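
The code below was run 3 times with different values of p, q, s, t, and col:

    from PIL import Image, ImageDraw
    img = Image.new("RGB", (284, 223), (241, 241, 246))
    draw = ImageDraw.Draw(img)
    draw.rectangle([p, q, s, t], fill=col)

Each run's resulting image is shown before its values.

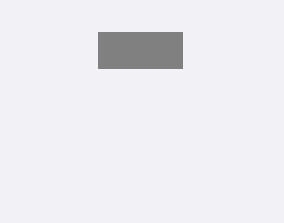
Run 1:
p = 98
q = 32
s = 182
t = 68
col = 'gray'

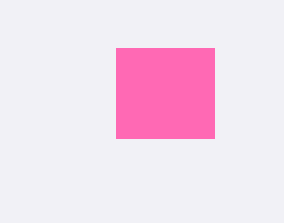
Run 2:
p = 116; q = 48; s = 214; t = 138; col = 'hotpink'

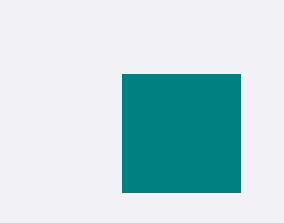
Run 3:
p = 122; q = 74; s = 240; t = 192; col = 'teal'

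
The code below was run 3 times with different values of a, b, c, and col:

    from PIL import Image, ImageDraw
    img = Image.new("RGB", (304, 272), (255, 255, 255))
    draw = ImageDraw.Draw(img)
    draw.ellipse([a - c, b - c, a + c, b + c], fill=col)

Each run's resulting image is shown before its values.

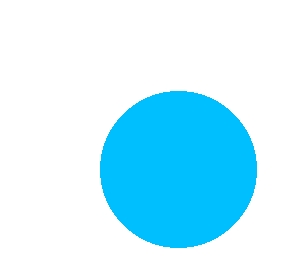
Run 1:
a = 178, b = 169, c = 78, col = 'deepskyblue'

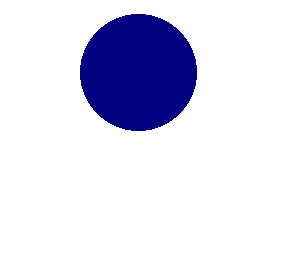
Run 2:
a = 138, b = 72, c = 58, col = 'navy'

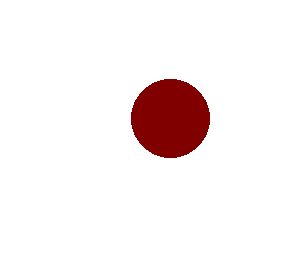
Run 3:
a = 170, b = 118, c = 39, col = 'maroon'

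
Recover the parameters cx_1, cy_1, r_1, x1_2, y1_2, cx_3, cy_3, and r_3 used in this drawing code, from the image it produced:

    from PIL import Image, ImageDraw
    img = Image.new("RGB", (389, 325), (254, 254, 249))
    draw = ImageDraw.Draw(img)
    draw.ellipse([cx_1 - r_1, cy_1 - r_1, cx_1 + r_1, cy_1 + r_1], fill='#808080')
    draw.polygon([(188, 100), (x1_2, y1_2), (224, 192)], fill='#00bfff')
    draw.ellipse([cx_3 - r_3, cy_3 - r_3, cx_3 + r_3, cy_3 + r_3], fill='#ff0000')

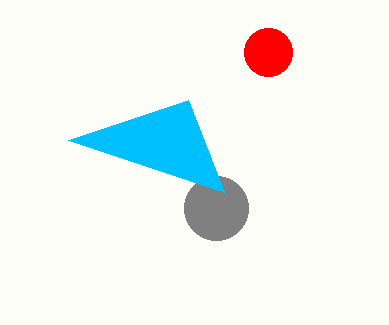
cx_1 = 216; cy_1 = 208; r_1 = 32; x1_2 = 68; y1_2 = 140; cx_3 = 268; cy_3 = 52; r_3 = 24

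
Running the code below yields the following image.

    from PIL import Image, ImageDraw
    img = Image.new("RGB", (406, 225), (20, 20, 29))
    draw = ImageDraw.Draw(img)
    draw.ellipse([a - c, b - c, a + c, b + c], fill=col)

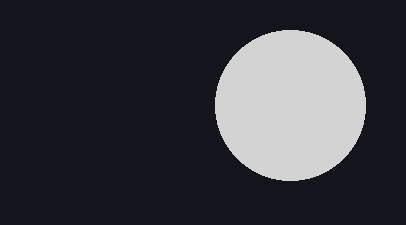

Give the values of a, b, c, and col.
a = 290
b = 105
c = 75
col = 'lightgray'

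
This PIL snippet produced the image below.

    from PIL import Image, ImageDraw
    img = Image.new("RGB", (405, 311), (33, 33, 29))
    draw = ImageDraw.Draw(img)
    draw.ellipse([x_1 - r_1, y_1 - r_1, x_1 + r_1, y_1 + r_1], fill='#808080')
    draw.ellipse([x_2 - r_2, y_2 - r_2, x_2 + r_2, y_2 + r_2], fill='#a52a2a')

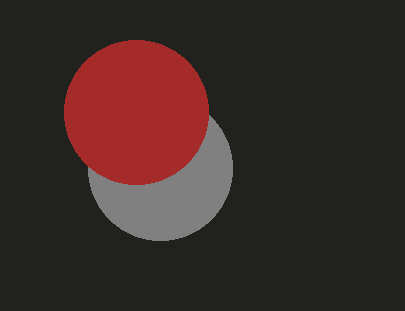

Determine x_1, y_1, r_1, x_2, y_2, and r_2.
x_1 = 160
y_1 = 168
r_1 = 72
x_2 = 136
y_2 = 112
r_2 = 72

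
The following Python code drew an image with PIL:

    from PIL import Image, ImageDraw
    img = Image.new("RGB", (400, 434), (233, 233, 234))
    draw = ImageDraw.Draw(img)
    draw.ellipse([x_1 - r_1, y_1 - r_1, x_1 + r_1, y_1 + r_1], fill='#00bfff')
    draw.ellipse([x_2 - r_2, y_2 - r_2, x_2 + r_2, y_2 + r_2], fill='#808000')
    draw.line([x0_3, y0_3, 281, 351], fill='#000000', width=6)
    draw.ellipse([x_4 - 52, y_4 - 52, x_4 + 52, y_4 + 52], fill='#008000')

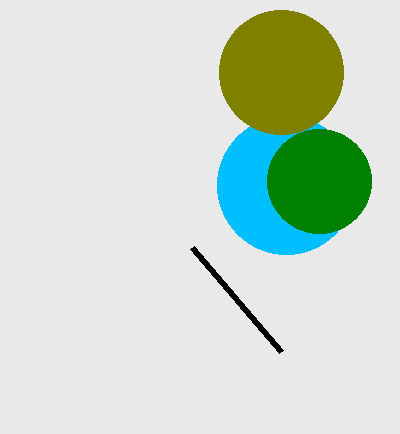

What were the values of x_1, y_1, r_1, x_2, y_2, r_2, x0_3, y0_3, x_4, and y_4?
x_1 = 286, y_1 = 185, r_1 = 69, x_2 = 281, y_2 = 72, r_2 = 62, x0_3 = 192, y0_3 = 247, x_4 = 319, y_4 = 181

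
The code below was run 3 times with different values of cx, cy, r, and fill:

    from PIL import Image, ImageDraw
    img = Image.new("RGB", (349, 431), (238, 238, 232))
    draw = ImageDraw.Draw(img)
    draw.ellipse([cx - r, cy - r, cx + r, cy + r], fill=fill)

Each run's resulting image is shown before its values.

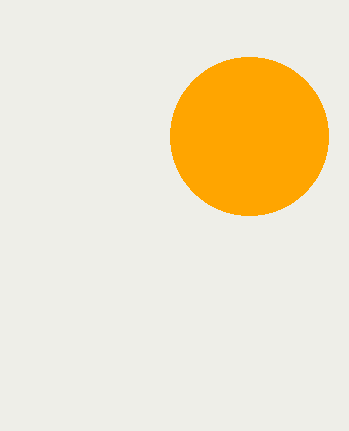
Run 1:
cx = 249
cy = 136
r = 79
fill = 'orange'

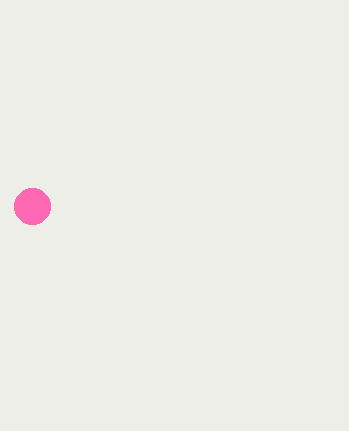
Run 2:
cx = 32, cy = 206, r = 18, fill = 'hotpink'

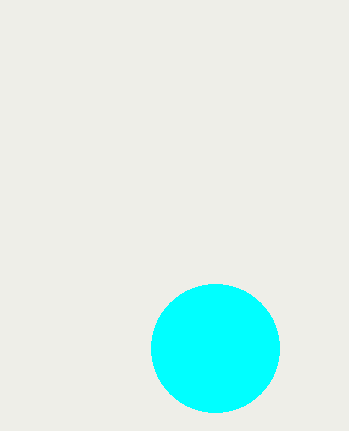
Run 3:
cx = 215, cy = 348, r = 64, fill = 'cyan'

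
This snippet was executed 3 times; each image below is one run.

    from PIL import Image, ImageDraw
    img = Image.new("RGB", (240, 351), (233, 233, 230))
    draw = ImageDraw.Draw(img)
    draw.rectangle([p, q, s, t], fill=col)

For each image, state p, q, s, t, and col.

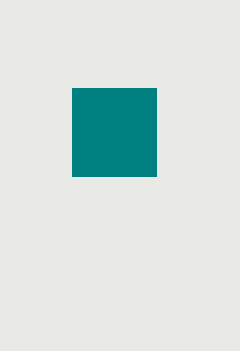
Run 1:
p = 72; q = 88; s = 156; t = 176; col = 'teal'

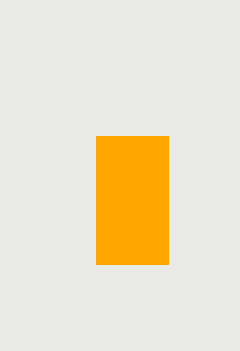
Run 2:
p = 96
q = 136
s = 168
t = 264
col = 'orange'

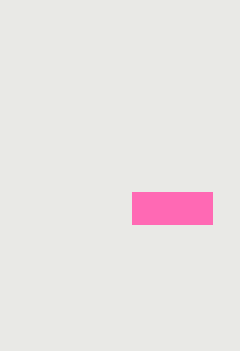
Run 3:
p = 132, q = 192, s = 212, t = 224, col = 'hotpink'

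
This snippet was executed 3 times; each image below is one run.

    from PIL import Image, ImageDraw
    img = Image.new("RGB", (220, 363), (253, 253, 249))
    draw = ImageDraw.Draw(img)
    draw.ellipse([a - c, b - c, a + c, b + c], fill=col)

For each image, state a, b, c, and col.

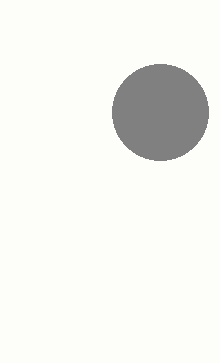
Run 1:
a = 160; b = 112; c = 48; col = 'gray'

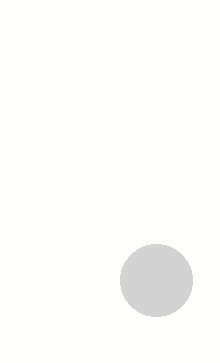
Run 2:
a = 156
b = 280
c = 36
col = 'lightgray'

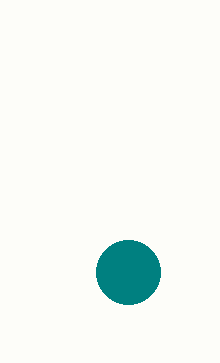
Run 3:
a = 128; b = 272; c = 32; col = 'teal'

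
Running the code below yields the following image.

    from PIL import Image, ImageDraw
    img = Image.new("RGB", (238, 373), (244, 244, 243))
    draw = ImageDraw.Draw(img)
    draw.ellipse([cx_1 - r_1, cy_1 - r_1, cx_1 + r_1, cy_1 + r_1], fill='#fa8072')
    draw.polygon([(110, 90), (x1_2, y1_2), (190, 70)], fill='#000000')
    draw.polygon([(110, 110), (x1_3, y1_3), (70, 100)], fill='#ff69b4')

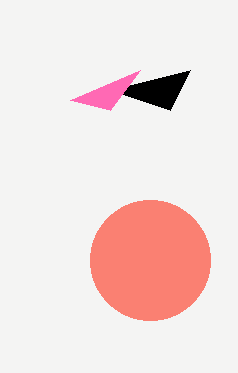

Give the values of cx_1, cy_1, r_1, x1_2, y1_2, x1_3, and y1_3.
cx_1 = 150; cy_1 = 260; r_1 = 60; x1_2 = 170; y1_2 = 110; x1_3 = 140; y1_3 = 70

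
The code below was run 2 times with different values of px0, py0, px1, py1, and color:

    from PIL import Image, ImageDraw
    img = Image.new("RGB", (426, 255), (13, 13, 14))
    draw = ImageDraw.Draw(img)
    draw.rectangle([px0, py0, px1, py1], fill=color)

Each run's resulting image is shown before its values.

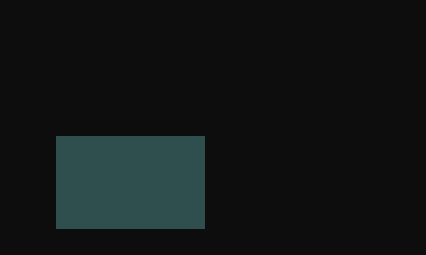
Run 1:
px0 = 56; py0 = 136; px1 = 204; py1 = 228; color = 'darkslategray'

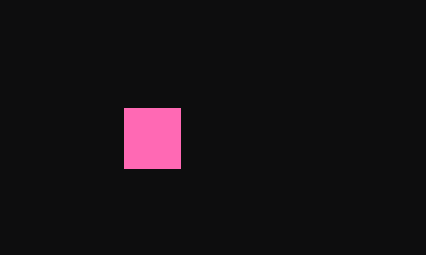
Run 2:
px0 = 124; py0 = 108; px1 = 180; py1 = 168; color = 'hotpink'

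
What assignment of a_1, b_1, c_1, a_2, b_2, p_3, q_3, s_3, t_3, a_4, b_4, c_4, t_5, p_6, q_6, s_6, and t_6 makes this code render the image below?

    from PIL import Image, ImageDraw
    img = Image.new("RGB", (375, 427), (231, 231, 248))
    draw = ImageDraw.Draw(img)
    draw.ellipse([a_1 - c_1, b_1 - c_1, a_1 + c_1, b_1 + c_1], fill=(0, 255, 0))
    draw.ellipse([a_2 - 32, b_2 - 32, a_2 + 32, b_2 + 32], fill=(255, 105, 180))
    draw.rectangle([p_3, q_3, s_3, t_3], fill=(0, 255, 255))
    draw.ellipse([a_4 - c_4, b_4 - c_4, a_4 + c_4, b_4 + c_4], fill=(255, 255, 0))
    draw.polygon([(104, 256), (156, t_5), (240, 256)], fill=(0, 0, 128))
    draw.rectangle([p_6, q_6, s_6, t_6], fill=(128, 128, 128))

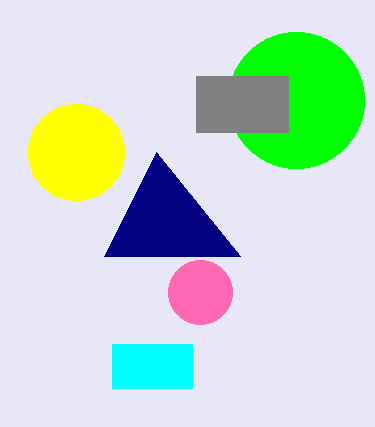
a_1 = 296; b_1 = 100; c_1 = 68; a_2 = 200; b_2 = 292; p_3 = 112; q_3 = 344; s_3 = 192; t_3 = 388; a_4 = 76; b_4 = 152; c_4 = 48; t_5 = 152; p_6 = 196; q_6 = 76; s_6 = 288; t_6 = 132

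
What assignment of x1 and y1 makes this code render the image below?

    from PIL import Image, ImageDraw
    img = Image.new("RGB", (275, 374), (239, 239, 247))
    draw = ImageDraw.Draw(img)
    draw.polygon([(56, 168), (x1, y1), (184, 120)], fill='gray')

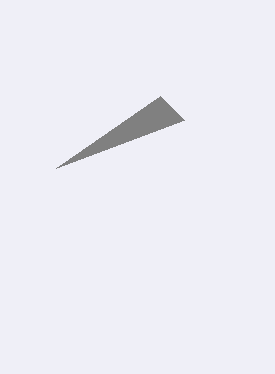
x1 = 160
y1 = 96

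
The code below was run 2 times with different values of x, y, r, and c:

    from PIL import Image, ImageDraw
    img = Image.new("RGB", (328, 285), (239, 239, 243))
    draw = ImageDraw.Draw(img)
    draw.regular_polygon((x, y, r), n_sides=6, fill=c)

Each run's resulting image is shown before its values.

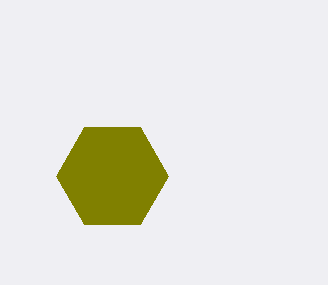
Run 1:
x = 112
y = 176
r = 56
c = 'olive'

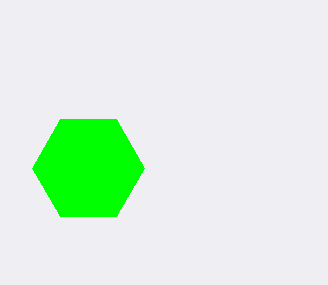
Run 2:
x = 88; y = 168; r = 56; c = 'lime'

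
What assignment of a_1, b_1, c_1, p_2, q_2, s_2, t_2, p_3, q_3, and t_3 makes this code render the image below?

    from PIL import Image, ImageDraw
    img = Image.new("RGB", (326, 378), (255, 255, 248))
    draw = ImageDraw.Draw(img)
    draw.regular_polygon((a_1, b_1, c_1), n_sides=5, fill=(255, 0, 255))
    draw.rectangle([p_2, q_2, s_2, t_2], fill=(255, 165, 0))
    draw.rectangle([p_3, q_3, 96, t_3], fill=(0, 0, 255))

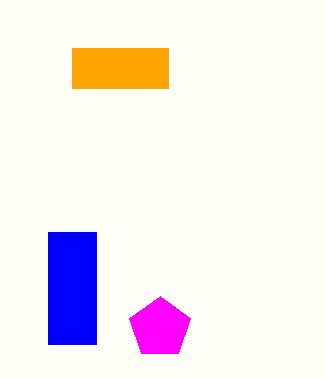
a_1 = 160
b_1 = 328
c_1 = 32
p_2 = 72
q_2 = 48
s_2 = 168
t_2 = 88
p_3 = 48
q_3 = 232
t_3 = 344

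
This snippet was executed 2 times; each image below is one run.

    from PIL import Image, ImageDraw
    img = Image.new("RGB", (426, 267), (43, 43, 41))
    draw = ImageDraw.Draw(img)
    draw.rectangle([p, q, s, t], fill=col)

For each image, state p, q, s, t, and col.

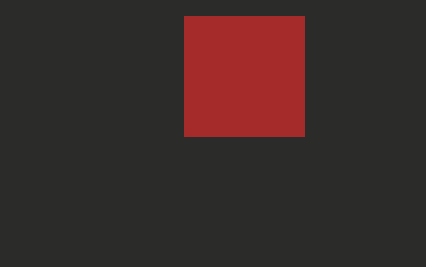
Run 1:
p = 184, q = 16, s = 304, t = 136, col = 'brown'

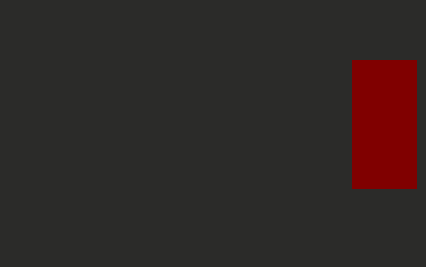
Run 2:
p = 352, q = 60, s = 416, t = 188, col = 'maroon'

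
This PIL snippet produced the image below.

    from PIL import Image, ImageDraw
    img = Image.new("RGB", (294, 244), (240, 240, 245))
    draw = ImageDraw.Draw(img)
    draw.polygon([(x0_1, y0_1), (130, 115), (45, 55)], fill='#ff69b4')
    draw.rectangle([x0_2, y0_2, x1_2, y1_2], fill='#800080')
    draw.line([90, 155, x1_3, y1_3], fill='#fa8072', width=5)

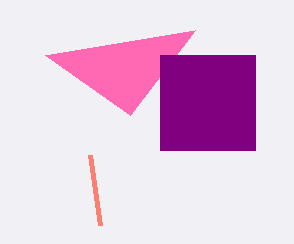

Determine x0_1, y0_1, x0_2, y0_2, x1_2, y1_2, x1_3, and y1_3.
x0_1 = 195
y0_1 = 30
x0_2 = 160
y0_2 = 55
x1_2 = 255
y1_2 = 150
x1_3 = 100
y1_3 = 225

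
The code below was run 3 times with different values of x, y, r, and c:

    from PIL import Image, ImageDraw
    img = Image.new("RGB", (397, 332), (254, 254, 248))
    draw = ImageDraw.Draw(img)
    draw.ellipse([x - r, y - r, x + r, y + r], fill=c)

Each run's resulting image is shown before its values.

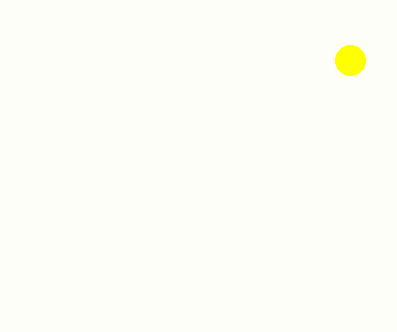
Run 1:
x = 350; y = 60; r = 15; c = 'yellow'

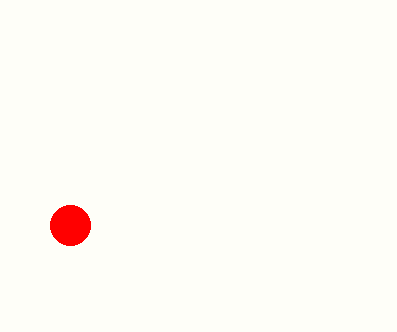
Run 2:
x = 70, y = 225, r = 20, c = 'red'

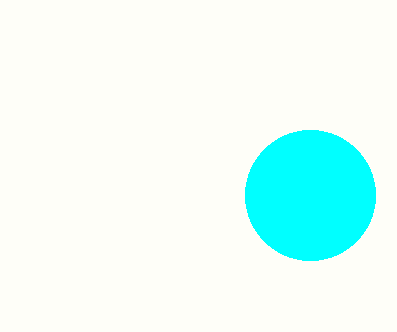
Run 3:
x = 310
y = 195
r = 65
c = 'cyan'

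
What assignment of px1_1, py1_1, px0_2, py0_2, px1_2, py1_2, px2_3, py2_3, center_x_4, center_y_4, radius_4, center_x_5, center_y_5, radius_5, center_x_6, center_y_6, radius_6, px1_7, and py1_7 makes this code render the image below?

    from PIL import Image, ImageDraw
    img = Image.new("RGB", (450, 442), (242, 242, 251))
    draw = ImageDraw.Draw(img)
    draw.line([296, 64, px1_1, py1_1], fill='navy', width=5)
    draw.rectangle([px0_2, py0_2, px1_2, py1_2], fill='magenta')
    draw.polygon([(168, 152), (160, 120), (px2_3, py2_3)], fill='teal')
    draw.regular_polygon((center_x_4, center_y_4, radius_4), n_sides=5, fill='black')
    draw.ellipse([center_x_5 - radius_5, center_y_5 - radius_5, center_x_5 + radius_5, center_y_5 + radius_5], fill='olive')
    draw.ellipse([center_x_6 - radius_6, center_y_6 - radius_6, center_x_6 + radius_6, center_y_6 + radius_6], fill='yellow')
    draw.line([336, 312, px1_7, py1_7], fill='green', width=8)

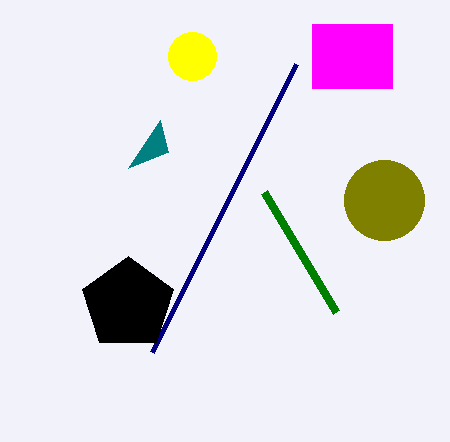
px1_1 = 152, py1_1 = 352, px0_2 = 312, py0_2 = 24, px1_2 = 392, py1_2 = 88, px2_3 = 128, py2_3 = 168, center_x_4 = 128, center_y_4 = 304, radius_4 = 48, center_x_5 = 384, center_y_5 = 200, radius_5 = 40, center_x_6 = 192, center_y_6 = 56, radius_6 = 24, px1_7 = 264, py1_7 = 192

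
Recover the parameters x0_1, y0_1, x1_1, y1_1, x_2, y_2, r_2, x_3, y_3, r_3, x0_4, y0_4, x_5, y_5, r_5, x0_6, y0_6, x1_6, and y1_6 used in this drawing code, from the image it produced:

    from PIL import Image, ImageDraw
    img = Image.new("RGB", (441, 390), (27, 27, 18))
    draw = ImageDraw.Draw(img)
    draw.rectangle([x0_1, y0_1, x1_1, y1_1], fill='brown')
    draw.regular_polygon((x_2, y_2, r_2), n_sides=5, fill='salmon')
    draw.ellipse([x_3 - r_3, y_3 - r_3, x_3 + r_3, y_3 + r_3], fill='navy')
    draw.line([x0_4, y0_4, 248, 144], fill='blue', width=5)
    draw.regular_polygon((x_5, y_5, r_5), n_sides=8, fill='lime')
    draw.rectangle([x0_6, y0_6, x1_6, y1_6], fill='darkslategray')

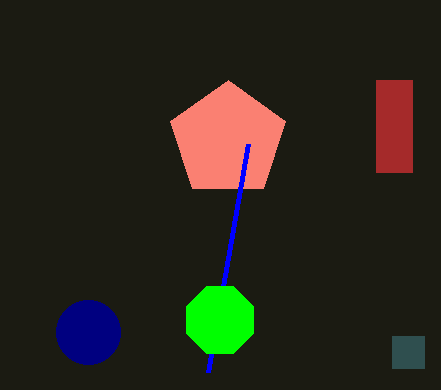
x0_1 = 376, y0_1 = 80, x1_1 = 412, y1_1 = 172, x_2 = 228, y_2 = 140, r_2 = 60, x_3 = 88, y_3 = 332, r_3 = 32, x0_4 = 208, y0_4 = 372, x_5 = 220, y_5 = 320, r_5 = 36, x0_6 = 392, y0_6 = 336, x1_6 = 424, y1_6 = 368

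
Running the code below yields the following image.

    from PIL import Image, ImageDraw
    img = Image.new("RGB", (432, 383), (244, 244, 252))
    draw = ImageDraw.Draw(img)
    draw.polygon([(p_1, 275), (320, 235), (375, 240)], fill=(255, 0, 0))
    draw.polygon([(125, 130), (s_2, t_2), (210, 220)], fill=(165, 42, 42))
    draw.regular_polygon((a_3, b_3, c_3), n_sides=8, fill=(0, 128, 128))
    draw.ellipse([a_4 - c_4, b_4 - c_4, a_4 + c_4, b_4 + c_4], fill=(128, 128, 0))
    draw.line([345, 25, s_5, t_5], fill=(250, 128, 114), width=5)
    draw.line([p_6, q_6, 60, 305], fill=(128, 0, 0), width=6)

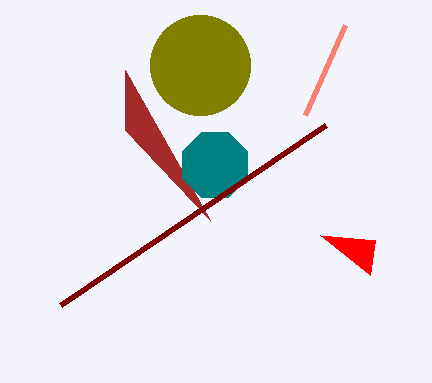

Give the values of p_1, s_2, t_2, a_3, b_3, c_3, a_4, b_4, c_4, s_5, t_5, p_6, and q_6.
p_1 = 370, s_2 = 125, t_2 = 70, a_3 = 215, b_3 = 165, c_3 = 35, a_4 = 200, b_4 = 65, c_4 = 50, s_5 = 305, t_5 = 115, p_6 = 325, q_6 = 125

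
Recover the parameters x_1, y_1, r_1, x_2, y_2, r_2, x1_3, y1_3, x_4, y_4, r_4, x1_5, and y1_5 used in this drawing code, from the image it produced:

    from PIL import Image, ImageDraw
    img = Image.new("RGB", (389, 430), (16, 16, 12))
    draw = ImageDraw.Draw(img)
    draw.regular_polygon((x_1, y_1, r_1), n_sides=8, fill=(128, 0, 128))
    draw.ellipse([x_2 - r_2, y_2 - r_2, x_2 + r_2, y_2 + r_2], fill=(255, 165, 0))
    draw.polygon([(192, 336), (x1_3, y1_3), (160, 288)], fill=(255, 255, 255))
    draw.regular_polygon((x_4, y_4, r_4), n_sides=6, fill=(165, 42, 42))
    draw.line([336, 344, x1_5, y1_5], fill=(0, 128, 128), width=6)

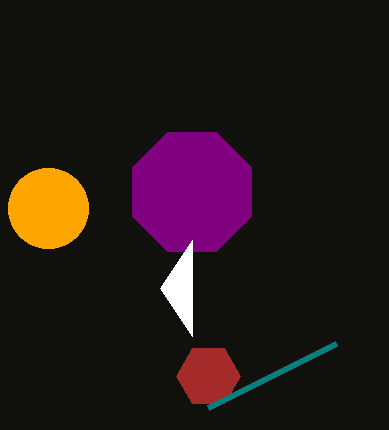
x_1 = 192, y_1 = 192, r_1 = 64, x_2 = 48, y_2 = 208, r_2 = 40, x1_3 = 192, y1_3 = 240, x_4 = 208, y_4 = 376, r_4 = 32, x1_5 = 208, y1_5 = 408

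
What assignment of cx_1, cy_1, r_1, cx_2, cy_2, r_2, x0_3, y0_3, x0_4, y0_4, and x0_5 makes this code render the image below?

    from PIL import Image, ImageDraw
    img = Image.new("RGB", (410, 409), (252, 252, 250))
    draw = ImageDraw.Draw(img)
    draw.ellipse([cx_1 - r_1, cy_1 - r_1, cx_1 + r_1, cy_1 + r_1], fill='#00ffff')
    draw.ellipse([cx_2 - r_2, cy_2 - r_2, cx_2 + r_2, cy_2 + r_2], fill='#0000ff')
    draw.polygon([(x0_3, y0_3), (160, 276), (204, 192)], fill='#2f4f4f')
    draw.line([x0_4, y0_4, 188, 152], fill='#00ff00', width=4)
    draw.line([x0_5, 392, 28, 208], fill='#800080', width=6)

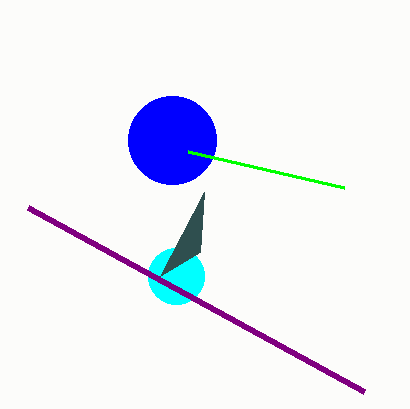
cx_1 = 176
cy_1 = 276
r_1 = 28
cx_2 = 172
cy_2 = 140
r_2 = 44
x0_3 = 200
y0_3 = 252
x0_4 = 344
y0_4 = 188
x0_5 = 364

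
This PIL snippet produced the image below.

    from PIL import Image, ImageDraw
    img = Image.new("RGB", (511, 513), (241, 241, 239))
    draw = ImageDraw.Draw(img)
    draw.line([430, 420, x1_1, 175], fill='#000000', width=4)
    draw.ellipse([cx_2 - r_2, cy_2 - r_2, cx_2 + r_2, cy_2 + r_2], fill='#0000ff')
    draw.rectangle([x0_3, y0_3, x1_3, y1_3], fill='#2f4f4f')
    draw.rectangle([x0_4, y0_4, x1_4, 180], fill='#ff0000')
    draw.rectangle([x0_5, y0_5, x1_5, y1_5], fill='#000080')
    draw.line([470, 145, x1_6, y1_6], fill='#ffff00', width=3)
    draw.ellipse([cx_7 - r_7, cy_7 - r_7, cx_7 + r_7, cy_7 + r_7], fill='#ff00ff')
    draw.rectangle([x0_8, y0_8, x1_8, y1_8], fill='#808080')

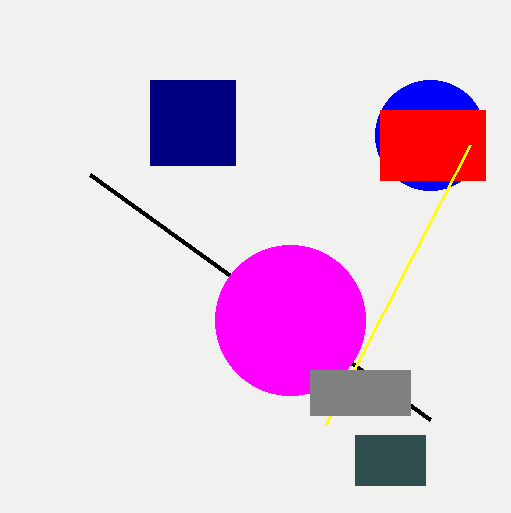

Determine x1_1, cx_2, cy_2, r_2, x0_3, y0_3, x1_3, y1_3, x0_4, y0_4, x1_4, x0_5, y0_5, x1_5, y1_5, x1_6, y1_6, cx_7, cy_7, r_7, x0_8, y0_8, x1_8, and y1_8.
x1_1 = 90; cx_2 = 430; cy_2 = 135; r_2 = 55; x0_3 = 355; y0_3 = 435; x1_3 = 425; y1_3 = 485; x0_4 = 380; y0_4 = 110; x1_4 = 485; x0_5 = 150; y0_5 = 80; x1_5 = 235; y1_5 = 165; x1_6 = 325; y1_6 = 425; cx_7 = 290; cy_7 = 320; r_7 = 75; x0_8 = 310; y0_8 = 370; x1_8 = 410; y1_8 = 415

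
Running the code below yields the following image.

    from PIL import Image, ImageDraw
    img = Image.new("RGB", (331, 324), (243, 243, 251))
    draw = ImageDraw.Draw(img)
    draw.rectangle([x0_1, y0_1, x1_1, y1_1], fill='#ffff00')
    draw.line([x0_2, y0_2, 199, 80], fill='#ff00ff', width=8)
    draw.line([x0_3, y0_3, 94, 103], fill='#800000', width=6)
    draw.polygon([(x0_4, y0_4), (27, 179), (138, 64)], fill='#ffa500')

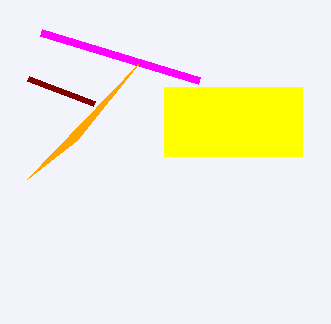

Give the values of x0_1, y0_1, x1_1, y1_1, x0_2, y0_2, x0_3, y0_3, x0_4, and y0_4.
x0_1 = 164; y0_1 = 87; x1_1 = 302; y1_1 = 156; x0_2 = 41; y0_2 = 32; x0_3 = 28; y0_3 = 78; x0_4 = 77; y0_4 = 140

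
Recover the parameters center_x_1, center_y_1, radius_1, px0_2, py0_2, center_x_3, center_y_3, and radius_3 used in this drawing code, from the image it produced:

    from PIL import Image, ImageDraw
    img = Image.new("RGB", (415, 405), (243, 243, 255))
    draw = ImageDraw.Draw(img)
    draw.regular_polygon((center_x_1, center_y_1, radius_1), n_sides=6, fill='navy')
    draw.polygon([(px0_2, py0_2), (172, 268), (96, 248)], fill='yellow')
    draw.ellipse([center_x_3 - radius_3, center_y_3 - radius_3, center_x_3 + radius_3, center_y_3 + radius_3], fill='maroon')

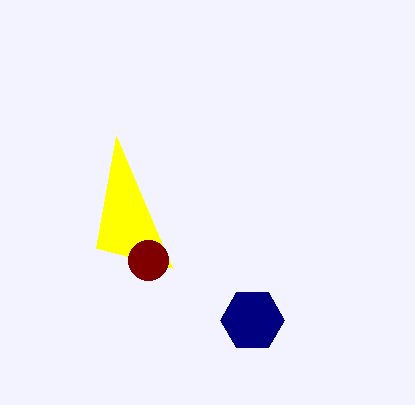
center_x_1 = 252; center_y_1 = 320; radius_1 = 32; px0_2 = 116; py0_2 = 136; center_x_3 = 148; center_y_3 = 260; radius_3 = 20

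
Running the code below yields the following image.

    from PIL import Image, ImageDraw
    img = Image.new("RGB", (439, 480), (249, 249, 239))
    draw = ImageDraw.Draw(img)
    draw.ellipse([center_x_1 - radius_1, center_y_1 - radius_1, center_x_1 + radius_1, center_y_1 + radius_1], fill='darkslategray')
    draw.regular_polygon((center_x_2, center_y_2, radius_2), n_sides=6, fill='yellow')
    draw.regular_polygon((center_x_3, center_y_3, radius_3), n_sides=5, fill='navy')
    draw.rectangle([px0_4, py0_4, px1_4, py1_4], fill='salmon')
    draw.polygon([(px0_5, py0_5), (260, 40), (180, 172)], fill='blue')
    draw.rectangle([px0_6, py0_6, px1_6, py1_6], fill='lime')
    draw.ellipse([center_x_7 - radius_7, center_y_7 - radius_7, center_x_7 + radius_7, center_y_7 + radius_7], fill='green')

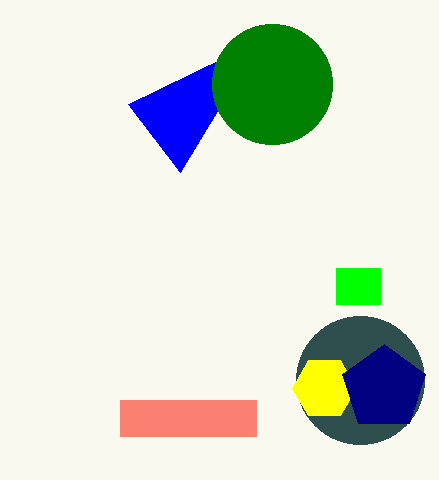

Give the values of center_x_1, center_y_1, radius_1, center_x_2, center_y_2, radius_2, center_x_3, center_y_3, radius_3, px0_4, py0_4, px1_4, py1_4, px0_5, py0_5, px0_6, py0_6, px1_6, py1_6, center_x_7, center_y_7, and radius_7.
center_x_1 = 360
center_y_1 = 380
radius_1 = 64
center_x_2 = 324
center_y_2 = 388
radius_2 = 32
center_x_3 = 384
center_y_3 = 388
radius_3 = 44
px0_4 = 120
py0_4 = 400
px1_4 = 256
py1_4 = 436
px0_5 = 128
py0_5 = 104
px0_6 = 336
py0_6 = 268
px1_6 = 380
py1_6 = 304
center_x_7 = 272
center_y_7 = 84
radius_7 = 60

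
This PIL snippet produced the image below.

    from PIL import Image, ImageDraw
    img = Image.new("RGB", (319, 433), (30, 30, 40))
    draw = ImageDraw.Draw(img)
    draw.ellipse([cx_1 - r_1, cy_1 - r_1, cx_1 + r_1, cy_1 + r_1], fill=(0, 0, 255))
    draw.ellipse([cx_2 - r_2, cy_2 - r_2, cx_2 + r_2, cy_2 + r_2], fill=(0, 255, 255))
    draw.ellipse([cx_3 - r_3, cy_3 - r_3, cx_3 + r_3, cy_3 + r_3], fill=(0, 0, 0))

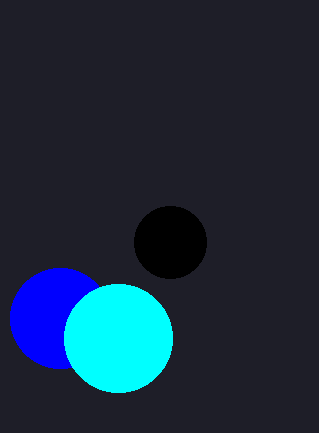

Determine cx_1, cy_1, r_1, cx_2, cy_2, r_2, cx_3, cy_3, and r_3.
cx_1 = 60; cy_1 = 318; r_1 = 50; cx_2 = 118; cy_2 = 338; r_2 = 54; cx_3 = 170; cy_3 = 242; r_3 = 36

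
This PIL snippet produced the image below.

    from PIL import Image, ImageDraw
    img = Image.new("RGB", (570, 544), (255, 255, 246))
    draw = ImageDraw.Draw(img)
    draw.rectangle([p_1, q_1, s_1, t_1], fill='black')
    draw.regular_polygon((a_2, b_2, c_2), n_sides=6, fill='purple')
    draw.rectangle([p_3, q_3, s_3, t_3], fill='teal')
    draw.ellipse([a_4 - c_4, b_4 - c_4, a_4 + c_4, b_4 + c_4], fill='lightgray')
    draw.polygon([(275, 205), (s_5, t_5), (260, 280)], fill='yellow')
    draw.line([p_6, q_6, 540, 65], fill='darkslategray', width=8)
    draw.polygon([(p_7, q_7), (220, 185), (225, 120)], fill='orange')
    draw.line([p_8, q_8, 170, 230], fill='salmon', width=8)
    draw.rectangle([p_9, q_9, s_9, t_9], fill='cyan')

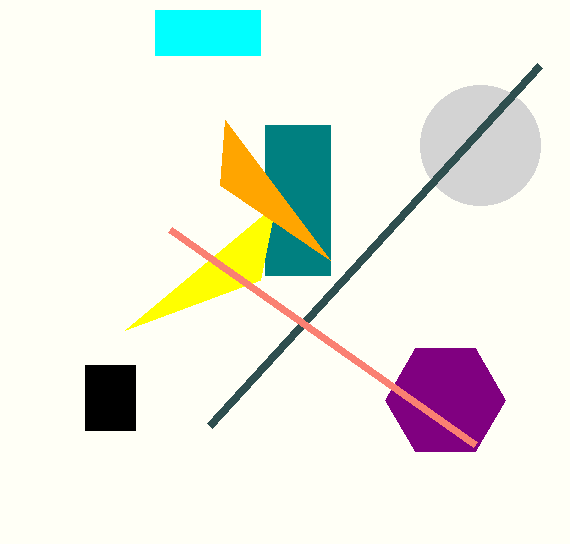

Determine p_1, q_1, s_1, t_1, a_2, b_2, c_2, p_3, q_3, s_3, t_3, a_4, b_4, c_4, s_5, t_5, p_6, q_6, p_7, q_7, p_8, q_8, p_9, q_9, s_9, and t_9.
p_1 = 85; q_1 = 365; s_1 = 135; t_1 = 430; a_2 = 445; b_2 = 400; c_2 = 60; p_3 = 265; q_3 = 125; s_3 = 330; t_3 = 275; a_4 = 480; b_4 = 145; c_4 = 60; s_5 = 125; t_5 = 330; p_6 = 210; q_6 = 425; p_7 = 330; q_7 = 260; p_8 = 475; q_8 = 445; p_9 = 155; q_9 = 10; s_9 = 260; t_9 = 55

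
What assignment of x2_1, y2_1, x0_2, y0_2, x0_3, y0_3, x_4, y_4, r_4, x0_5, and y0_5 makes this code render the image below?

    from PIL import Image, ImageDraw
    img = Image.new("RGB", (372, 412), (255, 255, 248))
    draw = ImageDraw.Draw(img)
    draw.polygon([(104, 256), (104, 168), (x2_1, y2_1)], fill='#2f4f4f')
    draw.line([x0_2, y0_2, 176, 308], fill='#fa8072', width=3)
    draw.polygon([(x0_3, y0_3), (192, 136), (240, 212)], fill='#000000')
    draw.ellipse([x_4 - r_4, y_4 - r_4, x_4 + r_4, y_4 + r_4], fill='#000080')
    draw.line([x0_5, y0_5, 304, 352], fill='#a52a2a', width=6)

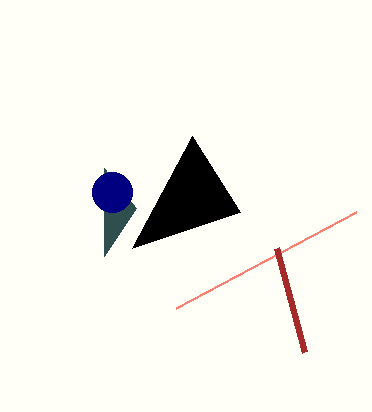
x2_1 = 136; y2_1 = 208; x0_2 = 356; y0_2 = 212; x0_3 = 132; y0_3 = 248; x_4 = 112; y_4 = 192; r_4 = 20; x0_5 = 276; y0_5 = 248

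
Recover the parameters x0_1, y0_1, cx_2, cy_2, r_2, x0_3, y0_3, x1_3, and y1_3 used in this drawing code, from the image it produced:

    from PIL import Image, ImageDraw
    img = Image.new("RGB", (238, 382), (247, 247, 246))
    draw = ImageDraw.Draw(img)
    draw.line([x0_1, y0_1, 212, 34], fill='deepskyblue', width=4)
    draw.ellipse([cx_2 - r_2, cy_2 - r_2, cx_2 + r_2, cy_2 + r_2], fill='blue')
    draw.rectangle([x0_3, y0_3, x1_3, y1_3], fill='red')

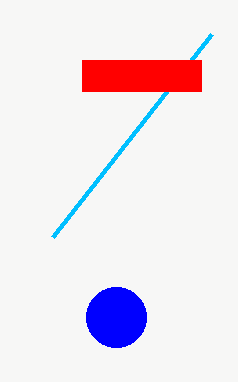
x0_1 = 53, y0_1 = 237, cx_2 = 116, cy_2 = 317, r_2 = 30, x0_3 = 82, y0_3 = 60, x1_3 = 201, y1_3 = 91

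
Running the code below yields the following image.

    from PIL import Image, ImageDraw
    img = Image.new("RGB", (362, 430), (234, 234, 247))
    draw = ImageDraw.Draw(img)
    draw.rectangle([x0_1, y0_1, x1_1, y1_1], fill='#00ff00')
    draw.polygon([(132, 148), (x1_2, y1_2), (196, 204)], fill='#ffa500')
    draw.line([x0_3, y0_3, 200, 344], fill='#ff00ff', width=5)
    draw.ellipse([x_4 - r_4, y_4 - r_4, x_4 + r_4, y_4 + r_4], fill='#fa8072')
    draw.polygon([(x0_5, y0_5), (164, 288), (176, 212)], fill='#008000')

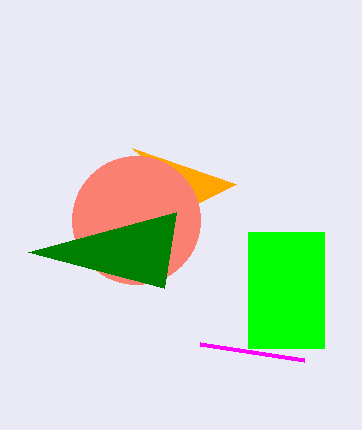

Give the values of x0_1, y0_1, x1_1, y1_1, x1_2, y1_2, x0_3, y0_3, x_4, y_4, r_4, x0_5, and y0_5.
x0_1 = 248, y0_1 = 232, x1_1 = 324, y1_1 = 348, x1_2 = 236, y1_2 = 184, x0_3 = 304, y0_3 = 360, x_4 = 136, y_4 = 220, r_4 = 64, x0_5 = 28, y0_5 = 252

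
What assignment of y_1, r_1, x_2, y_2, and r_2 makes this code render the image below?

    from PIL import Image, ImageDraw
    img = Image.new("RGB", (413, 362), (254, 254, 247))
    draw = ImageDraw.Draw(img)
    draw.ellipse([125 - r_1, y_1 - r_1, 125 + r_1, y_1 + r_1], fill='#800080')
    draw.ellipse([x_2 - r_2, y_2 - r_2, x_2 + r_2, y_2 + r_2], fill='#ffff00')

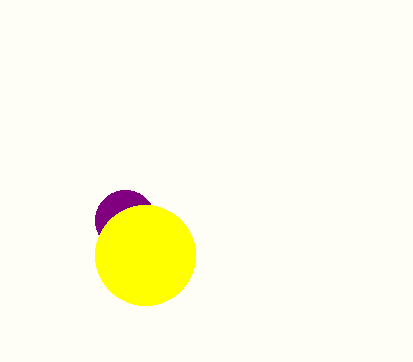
y_1 = 220
r_1 = 30
x_2 = 145
y_2 = 255
r_2 = 50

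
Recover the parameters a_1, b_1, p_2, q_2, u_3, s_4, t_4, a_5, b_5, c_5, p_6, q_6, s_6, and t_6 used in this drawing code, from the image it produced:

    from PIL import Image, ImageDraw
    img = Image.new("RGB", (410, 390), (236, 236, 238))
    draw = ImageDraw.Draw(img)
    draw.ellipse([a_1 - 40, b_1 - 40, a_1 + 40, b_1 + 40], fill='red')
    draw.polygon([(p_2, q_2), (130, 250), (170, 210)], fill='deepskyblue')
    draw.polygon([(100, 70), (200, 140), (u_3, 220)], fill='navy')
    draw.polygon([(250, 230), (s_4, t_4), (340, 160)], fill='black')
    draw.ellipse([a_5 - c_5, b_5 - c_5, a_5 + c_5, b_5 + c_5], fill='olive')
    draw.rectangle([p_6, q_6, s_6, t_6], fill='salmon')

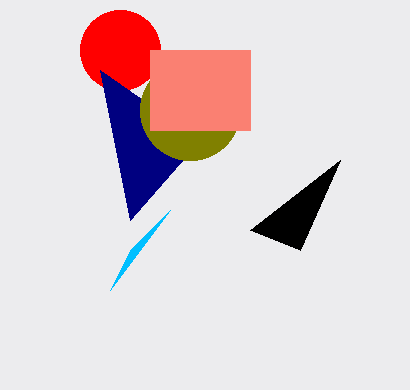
a_1 = 120
b_1 = 50
p_2 = 110
q_2 = 290
u_3 = 130
s_4 = 300
t_4 = 250
a_5 = 190
b_5 = 110
c_5 = 50
p_6 = 150
q_6 = 50
s_6 = 250
t_6 = 130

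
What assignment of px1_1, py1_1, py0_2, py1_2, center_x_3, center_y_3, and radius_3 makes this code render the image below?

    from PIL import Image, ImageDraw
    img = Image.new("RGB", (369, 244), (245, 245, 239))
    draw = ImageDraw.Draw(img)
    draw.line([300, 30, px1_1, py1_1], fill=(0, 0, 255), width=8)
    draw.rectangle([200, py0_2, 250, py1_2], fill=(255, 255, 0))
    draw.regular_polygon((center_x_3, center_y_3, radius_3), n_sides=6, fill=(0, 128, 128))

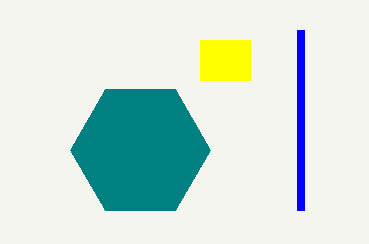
px1_1 = 300
py1_1 = 210
py0_2 = 40
py1_2 = 80
center_x_3 = 140
center_y_3 = 150
radius_3 = 70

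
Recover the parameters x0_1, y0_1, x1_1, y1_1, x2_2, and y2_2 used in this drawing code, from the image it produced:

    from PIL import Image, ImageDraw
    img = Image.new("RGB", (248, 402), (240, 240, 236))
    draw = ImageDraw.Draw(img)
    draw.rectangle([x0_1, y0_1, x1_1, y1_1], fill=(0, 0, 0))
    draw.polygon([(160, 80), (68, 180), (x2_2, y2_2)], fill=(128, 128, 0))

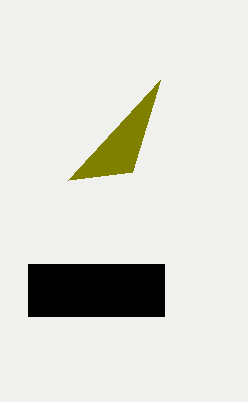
x0_1 = 28
y0_1 = 264
x1_1 = 164
y1_1 = 316
x2_2 = 132
y2_2 = 172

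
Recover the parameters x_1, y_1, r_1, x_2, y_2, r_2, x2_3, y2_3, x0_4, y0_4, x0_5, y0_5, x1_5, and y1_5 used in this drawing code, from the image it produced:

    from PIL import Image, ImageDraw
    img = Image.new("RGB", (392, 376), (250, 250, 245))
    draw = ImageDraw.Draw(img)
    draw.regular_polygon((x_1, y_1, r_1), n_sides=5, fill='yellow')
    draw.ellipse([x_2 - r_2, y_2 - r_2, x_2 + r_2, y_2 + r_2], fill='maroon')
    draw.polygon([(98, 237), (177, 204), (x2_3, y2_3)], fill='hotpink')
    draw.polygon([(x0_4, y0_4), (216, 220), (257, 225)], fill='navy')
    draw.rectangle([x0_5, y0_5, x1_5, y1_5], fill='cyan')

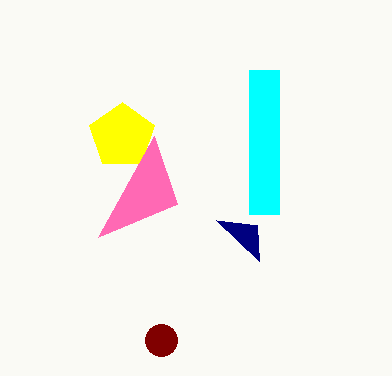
x_1 = 122
y_1 = 136
r_1 = 34
x_2 = 161
y_2 = 340
r_2 = 16
x2_3 = 154
y2_3 = 136
x0_4 = 259
y0_4 = 261
x0_5 = 249
y0_5 = 70
x1_5 = 279
y1_5 = 214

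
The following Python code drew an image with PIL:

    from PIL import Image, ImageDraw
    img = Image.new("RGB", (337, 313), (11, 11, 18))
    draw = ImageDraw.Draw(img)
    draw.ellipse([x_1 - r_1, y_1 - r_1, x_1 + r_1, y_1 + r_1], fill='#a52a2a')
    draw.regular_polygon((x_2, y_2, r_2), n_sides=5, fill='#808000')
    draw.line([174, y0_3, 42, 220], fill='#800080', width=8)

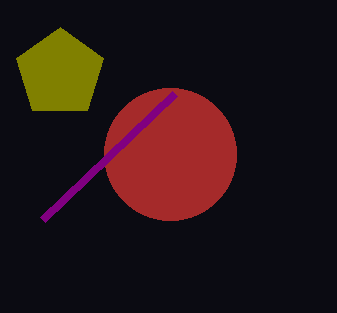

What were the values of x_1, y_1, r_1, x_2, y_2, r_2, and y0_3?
x_1 = 170; y_1 = 154; r_1 = 66; x_2 = 60; y_2 = 73; r_2 = 46; y0_3 = 94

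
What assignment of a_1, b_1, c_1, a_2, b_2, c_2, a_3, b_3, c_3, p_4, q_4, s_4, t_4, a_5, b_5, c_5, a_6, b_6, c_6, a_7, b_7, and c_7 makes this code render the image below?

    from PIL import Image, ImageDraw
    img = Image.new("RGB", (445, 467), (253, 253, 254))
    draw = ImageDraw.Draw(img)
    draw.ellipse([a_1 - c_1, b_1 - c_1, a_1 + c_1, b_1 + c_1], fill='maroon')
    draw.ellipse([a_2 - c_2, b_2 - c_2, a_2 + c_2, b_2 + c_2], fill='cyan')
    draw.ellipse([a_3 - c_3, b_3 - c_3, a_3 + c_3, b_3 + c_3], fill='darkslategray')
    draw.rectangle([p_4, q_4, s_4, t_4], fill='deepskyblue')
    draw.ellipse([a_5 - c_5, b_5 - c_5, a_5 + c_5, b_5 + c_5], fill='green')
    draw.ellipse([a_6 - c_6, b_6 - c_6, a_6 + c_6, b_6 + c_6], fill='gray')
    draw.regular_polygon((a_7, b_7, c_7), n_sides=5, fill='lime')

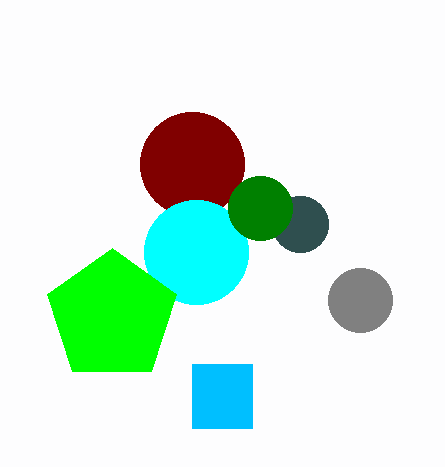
a_1 = 192
b_1 = 164
c_1 = 52
a_2 = 196
b_2 = 252
c_2 = 52
a_3 = 300
b_3 = 224
c_3 = 28
p_4 = 192
q_4 = 364
s_4 = 252
t_4 = 428
a_5 = 260
b_5 = 208
c_5 = 32
a_6 = 360
b_6 = 300
c_6 = 32
a_7 = 112
b_7 = 316
c_7 = 68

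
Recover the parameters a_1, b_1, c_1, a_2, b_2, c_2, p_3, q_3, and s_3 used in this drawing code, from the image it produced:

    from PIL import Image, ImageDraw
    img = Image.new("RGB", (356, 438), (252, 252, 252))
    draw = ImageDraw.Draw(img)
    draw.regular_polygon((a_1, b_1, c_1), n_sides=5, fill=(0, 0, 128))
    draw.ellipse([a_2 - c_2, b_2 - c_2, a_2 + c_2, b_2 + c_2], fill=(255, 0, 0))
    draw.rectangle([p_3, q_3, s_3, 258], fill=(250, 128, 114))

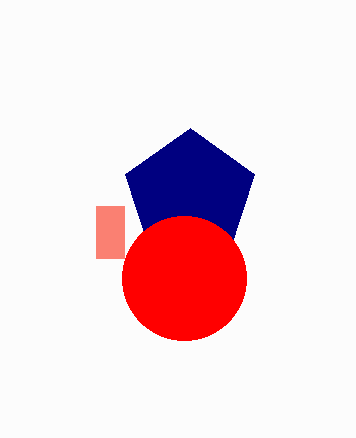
a_1 = 190; b_1 = 196; c_1 = 68; a_2 = 184; b_2 = 278; c_2 = 62; p_3 = 96; q_3 = 206; s_3 = 124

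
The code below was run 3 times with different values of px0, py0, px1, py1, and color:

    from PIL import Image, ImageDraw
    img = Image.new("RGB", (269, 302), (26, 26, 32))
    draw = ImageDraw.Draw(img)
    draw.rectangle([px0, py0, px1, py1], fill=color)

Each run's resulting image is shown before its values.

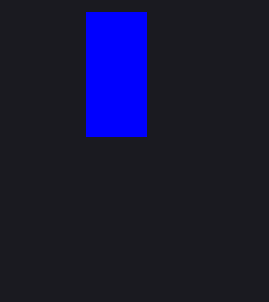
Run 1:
px0 = 86; py0 = 12; px1 = 146; py1 = 136; color = 'blue'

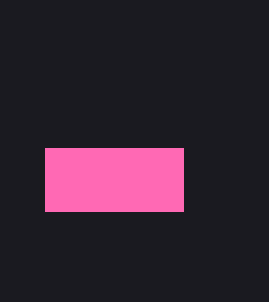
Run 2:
px0 = 45; py0 = 148; px1 = 183; py1 = 211; color = 'hotpink'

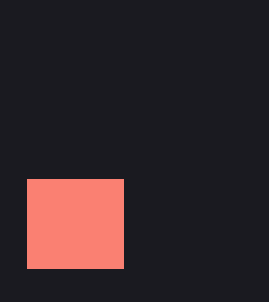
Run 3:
px0 = 27
py0 = 179
px1 = 123
py1 = 268
color = 'salmon'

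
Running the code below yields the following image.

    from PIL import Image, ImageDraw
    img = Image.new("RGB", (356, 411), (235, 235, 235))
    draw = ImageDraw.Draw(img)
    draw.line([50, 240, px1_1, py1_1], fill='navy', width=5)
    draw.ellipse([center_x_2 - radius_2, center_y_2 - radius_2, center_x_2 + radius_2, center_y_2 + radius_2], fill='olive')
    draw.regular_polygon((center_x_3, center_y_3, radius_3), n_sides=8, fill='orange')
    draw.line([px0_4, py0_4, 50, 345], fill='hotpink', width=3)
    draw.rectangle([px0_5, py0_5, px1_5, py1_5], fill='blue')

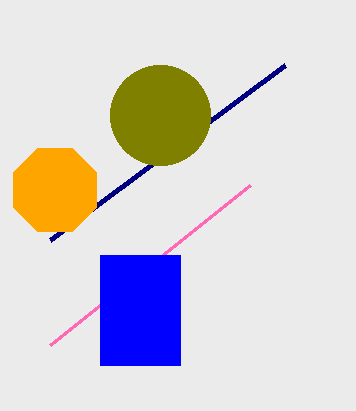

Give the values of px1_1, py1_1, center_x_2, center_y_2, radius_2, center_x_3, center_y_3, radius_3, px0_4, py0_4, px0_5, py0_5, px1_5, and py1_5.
px1_1 = 285; py1_1 = 65; center_x_2 = 160; center_y_2 = 115; radius_2 = 50; center_x_3 = 55; center_y_3 = 190; radius_3 = 45; px0_4 = 250; py0_4 = 185; px0_5 = 100; py0_5 = 255; px1_5 = 180; py1_5 = 365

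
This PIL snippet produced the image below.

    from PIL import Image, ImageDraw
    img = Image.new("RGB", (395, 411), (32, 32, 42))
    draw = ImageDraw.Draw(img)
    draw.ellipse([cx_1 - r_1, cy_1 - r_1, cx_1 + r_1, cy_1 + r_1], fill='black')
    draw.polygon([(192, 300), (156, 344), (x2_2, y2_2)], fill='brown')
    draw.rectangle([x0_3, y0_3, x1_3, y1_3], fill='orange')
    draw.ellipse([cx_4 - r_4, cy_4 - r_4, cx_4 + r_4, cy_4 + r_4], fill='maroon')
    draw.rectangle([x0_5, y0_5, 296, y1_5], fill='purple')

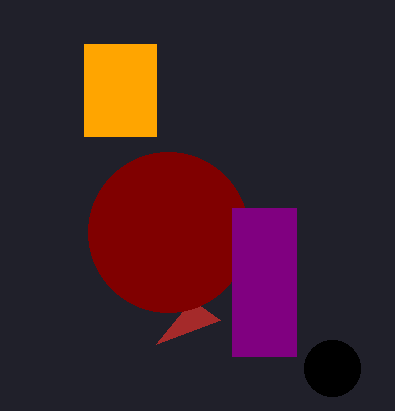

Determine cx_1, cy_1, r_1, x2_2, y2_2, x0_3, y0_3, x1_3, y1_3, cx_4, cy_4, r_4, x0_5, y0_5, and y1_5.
cx_1 = 332
cy_1 = 368
r_1 = 28
x2_2 = 220
y2_2 = 320
x0_3 = 84
y0_3 = 44
x1_3 = 156
y1_3 = 136
cx_4 = 168
cy_4 = 232
r_4 = 80
x0_5 = 232
y0_5 = 208
y1_5 = 356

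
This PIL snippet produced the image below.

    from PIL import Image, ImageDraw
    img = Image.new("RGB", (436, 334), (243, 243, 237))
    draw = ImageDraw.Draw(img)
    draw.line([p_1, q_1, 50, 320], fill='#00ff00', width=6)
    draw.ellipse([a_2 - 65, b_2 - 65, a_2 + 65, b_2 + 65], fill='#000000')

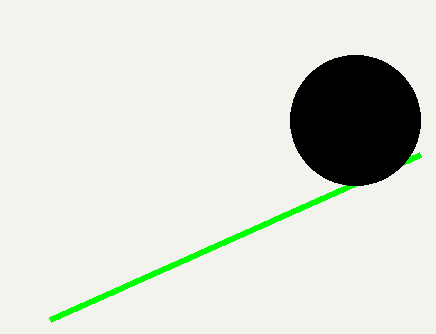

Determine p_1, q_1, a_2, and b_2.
p_1 = 420
q_1 = 155
a_2 = 355
b_2 = 120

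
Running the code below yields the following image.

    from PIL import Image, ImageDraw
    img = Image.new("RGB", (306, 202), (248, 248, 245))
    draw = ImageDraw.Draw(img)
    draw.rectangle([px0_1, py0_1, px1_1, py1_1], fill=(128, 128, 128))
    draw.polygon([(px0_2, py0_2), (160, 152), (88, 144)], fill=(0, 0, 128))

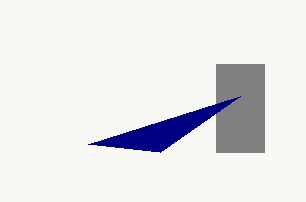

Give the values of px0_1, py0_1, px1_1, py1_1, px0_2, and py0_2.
px0_1 = 216
py0_1 = 64
px1_1 = 264
py1_1 = 152
px0_2 = 240
py0_2 = 96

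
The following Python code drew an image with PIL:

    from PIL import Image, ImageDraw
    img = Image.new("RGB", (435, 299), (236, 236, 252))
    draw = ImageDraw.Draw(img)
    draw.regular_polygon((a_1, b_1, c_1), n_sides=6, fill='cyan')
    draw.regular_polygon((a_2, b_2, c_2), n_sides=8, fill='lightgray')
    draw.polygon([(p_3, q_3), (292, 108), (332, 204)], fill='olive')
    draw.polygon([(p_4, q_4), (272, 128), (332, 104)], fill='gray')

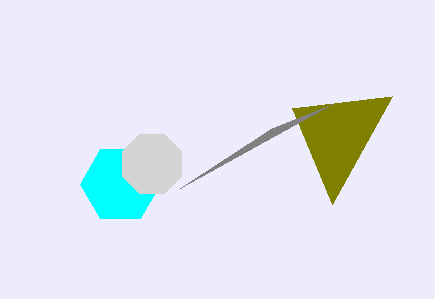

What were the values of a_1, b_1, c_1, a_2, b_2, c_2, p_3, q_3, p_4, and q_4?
a_1 = 120
b_1 = 184
c_1 = 40
a_2 = 152
b_2 = 164
c_2 = 32
p_3 = 392
q_3 = 96
p_4 = 180
q_4 = 188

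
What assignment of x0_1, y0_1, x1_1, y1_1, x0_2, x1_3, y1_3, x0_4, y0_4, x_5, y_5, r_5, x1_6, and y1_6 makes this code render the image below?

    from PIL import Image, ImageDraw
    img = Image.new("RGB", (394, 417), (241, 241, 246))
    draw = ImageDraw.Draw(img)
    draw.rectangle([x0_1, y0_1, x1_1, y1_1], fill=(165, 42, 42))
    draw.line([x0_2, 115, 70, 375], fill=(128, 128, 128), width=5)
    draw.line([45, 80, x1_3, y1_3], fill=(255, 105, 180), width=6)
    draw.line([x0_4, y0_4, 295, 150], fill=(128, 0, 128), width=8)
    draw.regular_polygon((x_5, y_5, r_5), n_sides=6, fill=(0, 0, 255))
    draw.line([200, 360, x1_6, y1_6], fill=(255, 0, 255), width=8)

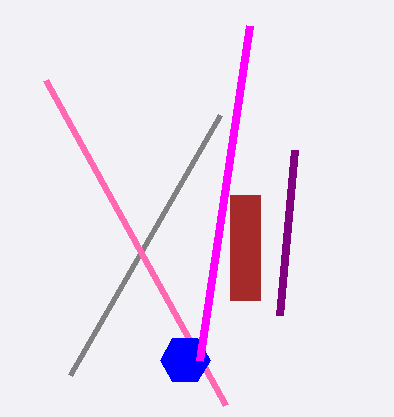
x0_1 = 230, y0_1 = 195, x1_1 = 260, y1_1 = 300, x0_2 = 220, x1_3 = 225, y1_3 = 405, x0_4 = 280, y0_4 = 315, x_5 = 185, y_5 = 360, r_5 = 25, x1_6 = 250, y1_6 = 25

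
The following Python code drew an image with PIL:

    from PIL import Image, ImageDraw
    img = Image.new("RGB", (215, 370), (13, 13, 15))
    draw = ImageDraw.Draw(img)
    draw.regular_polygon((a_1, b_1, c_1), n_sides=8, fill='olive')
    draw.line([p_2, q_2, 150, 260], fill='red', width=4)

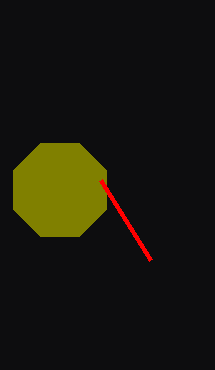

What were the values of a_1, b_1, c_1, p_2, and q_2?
a_1 = 60; b_1 = 190; c_1 = 50; p_2 = 100; q_2 = 180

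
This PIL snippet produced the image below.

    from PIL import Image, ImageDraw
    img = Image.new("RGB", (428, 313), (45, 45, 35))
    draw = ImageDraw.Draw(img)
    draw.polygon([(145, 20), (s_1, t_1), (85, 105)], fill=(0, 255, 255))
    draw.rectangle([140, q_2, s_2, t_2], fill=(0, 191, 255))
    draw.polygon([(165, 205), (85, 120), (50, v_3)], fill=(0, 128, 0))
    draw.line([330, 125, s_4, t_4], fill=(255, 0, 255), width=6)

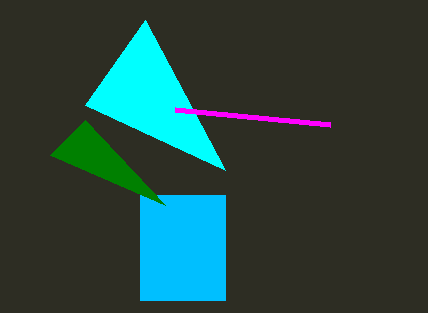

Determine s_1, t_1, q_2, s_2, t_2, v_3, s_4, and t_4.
s_1 = 225, t_1 = 170, q_2 = 195, s_2 = 225, t_2 = 300, v_3 = 155, s_4 = 175, t_4 = 110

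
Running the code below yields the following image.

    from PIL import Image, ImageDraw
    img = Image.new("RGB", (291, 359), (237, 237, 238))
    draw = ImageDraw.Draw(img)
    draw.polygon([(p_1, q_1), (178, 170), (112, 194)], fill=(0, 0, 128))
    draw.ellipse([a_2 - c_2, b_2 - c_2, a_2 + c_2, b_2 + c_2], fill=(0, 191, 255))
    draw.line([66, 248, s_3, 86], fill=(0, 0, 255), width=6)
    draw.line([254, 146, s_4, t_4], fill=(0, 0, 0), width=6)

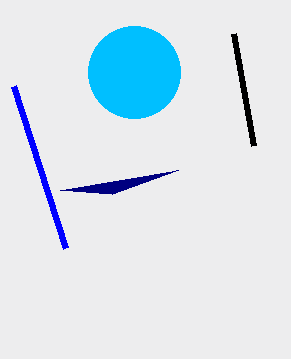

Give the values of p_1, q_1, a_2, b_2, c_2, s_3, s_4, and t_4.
p_1 = 60, q_1 = 190, a_2 = 134, b_2 = 72, c_2 = 46, s_3 = 14, s_4 = 234, t_4 = 34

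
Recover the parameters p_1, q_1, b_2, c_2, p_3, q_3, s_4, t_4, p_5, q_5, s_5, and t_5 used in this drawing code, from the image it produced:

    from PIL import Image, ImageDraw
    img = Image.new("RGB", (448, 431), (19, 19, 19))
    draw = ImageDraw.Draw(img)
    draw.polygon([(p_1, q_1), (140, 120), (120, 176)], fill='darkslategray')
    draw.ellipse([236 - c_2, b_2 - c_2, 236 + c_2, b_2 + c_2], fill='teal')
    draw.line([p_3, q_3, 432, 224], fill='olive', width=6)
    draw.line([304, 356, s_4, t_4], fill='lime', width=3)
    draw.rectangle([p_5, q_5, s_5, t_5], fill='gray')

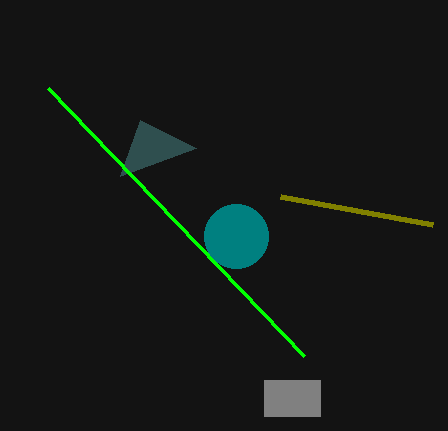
p_1 = 196
q_1 = 148
b_2 = 236
c_2 = 32
p_3 = 280
q_3 = 196
s_4 = 48
t_4 = 88
p_5 = 264
q_5 = 380
s_5 = 320
t_5 = 416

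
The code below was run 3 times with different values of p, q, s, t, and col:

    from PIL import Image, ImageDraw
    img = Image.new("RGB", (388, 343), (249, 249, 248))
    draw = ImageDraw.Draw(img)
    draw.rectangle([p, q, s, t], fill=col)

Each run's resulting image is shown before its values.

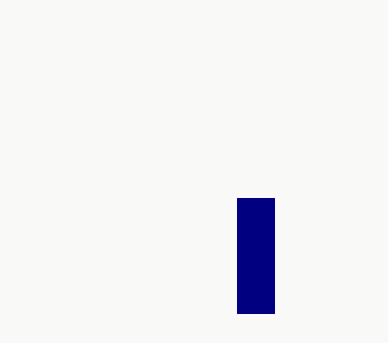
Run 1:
p = 237; q = 198; s = 274; t = 313; col = 'navy'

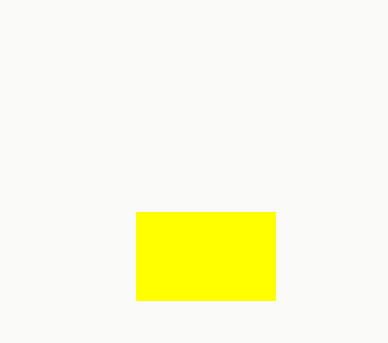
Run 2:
p = 136
q = 212
s = 275
t = 300
col = 'yellow'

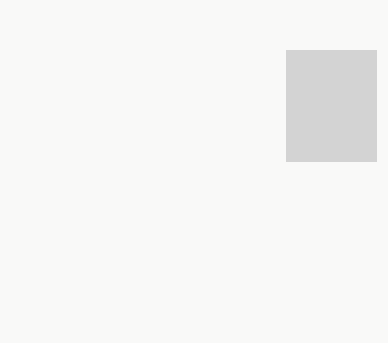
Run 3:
p = 286
q = 50
s = 376
t = 161
col = 'lightgray'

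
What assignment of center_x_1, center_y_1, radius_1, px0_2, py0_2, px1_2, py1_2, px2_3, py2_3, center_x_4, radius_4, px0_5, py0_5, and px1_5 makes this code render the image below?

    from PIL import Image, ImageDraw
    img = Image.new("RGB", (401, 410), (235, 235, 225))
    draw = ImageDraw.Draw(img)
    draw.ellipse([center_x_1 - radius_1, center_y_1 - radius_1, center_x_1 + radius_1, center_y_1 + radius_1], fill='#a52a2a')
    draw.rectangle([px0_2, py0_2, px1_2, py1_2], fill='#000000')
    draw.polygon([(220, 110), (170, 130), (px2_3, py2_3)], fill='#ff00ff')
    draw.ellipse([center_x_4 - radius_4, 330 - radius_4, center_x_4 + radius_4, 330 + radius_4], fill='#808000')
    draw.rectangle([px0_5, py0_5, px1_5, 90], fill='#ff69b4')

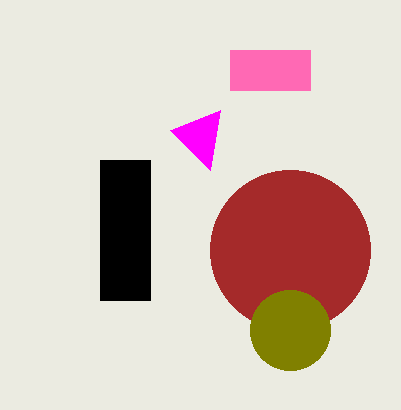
center_x_1 = 290, center_y_1 = 250, radius_1 = 80, px0_2 = 100, py0_2 = 160, px1_2 = 150, py1_2 = 300, px2_3 = 210, py2_3 = 170, center_x_4 = 290, radius_4 = 40, px0_5 = 230, py0_5 = 50, px1_5 = 310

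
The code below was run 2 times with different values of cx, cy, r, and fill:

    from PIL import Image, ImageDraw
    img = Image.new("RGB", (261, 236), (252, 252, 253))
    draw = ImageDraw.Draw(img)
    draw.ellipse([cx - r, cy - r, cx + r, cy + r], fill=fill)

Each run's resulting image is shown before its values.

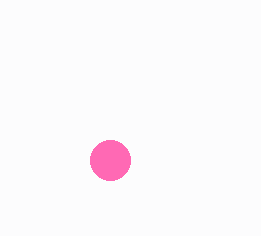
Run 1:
cx = 110
cy = 160
r = 20
fill = 'hotpink'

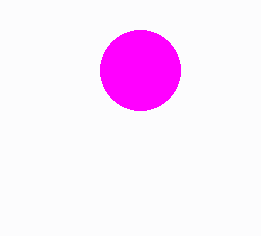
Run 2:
cx = 140, cy = 70, r = 40, fill = 'magenta'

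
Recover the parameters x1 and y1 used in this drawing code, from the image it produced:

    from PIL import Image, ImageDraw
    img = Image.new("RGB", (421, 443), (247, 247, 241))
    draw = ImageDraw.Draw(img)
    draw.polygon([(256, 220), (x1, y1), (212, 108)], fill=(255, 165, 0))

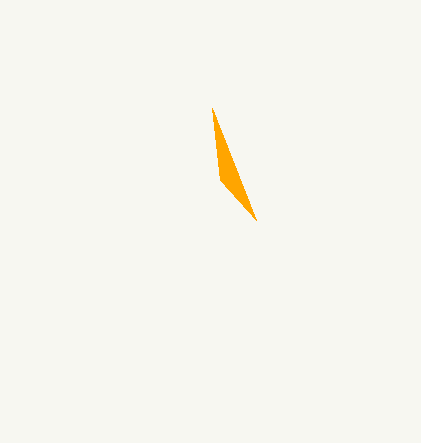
x1 = 220; y1 = 180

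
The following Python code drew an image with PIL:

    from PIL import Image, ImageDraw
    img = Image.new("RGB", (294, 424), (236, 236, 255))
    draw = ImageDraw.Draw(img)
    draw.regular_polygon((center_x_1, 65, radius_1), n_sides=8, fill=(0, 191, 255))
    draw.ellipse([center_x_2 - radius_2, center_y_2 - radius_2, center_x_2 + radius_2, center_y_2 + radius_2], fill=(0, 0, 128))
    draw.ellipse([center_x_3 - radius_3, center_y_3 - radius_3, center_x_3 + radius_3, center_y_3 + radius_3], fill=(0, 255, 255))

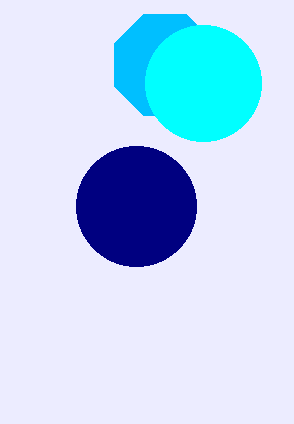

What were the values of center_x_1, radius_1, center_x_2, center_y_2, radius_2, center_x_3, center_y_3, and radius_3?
center_x_1 = 165, radius_1 = 55, center_x_2 = 136, center_y_2 = 206, radius_2 = 60, center_x_3 = 203, center_y_3 = 83, radius_3 = 58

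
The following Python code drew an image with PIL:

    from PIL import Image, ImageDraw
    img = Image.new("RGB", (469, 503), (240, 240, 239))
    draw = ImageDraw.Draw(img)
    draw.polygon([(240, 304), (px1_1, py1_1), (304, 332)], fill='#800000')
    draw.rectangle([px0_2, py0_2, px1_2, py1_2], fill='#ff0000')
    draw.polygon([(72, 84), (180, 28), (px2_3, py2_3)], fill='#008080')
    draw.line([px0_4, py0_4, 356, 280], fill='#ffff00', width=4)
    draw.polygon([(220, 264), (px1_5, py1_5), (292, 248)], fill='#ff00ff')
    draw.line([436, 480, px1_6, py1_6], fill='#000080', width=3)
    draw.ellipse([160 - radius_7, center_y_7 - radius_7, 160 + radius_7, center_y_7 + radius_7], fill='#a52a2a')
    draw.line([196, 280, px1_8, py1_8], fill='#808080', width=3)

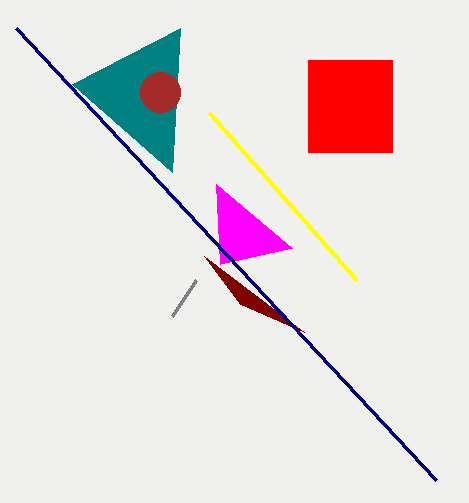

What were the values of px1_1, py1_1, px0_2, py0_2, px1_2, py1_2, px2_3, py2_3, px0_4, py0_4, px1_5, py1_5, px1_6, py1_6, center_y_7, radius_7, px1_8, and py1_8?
px1_1 = 204; py1_1 = 256; px0_2 = 308; py0_2 = 60; px1_2 = 392; py1_2 = 152; px2_3 = 172; py2_3 = 172; px0_4 = 208; py0_4 = 112; px1_5 = 216; py1_5 = 184; px1_6 = 16; py1_6 = 28; center_y_7 = 92; radius_7 = 20; px1_8 = 172; py1_8 = 316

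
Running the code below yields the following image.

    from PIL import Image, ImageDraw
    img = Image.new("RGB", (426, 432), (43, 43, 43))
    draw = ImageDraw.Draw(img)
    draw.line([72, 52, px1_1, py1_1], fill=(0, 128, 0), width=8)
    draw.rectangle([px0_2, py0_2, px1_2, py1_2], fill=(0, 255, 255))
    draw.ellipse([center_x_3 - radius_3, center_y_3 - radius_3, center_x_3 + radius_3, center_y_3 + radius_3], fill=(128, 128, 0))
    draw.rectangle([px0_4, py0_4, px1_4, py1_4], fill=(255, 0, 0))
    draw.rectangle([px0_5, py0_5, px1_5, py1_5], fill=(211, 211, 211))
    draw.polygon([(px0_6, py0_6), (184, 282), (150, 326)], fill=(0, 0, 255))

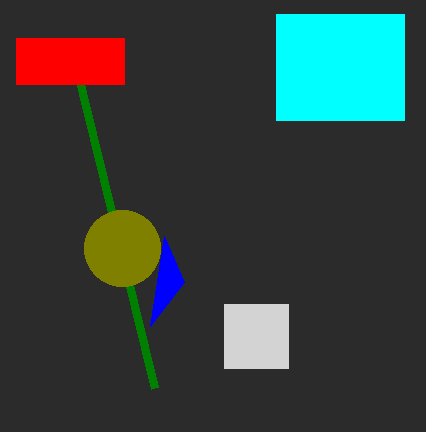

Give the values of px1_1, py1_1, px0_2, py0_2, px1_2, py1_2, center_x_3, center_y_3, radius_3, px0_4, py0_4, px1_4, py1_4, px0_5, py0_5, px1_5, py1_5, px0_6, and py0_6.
px1_1 = 154
py1_1 = 388
px0_2 = 276
py0_2 = 14
px1_2 = 404
py1_2 = 120
center_x_3 = 122
center_y_3 = 248
radius_3 = 38
px0_4 = 16
py0_4 = 38
px1_4 = 124
py1_4 = 84
px0_5 = 224
py0_5 = 304
px1_5 = 288
py1_5 = 368
px0_6 = 164
py0_6 = 236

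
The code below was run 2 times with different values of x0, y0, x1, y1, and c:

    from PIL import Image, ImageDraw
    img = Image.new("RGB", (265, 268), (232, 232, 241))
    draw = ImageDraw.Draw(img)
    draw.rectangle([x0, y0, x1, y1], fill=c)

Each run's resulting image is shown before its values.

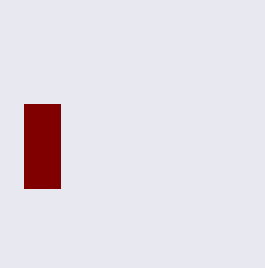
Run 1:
x0 = 24; y0 = 104; x1 = 60; y1 = 188; c = 'maroon'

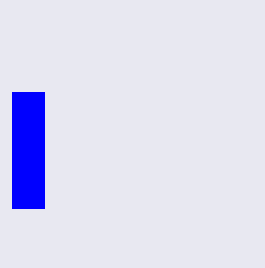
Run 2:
x0 = 12, y0 = 92, x1 = 44, y1 = 208, c = 'blue'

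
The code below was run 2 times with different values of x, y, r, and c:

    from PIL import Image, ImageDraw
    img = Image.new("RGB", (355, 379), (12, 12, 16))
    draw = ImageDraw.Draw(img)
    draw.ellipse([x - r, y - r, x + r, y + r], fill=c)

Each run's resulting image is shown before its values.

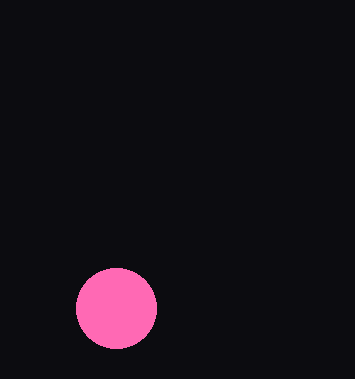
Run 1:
x = 116, y = 308, r = 40, c = 'hotpink'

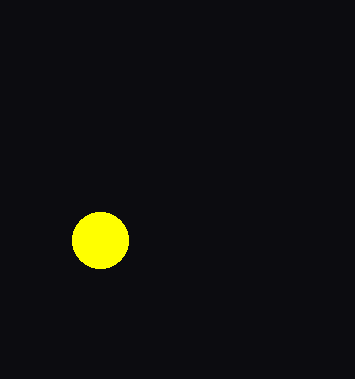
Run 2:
x = 100; y = 240; r = 28; c = 'yellow'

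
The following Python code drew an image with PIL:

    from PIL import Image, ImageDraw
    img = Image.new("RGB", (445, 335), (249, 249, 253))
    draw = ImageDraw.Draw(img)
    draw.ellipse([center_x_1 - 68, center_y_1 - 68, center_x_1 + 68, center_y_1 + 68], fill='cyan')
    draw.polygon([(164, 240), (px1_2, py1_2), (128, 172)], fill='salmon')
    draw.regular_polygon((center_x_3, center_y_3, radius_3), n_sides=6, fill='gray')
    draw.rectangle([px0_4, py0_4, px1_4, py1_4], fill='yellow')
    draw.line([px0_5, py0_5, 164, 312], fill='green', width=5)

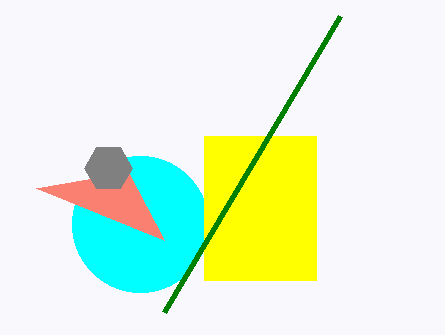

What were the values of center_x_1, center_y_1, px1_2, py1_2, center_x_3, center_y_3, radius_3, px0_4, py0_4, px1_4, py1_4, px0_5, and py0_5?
center_x_1 = 140, center_y_1 = 224, px1_2 = 36, py1_2 = 188, center_x_3 = 108, center_y_3 = 168, radius_3 = 24, px0_4 = 204, py0_4 = 136, px1_4 = 316, py1_4 = 280, px0_5 = 340, py0_5 = 16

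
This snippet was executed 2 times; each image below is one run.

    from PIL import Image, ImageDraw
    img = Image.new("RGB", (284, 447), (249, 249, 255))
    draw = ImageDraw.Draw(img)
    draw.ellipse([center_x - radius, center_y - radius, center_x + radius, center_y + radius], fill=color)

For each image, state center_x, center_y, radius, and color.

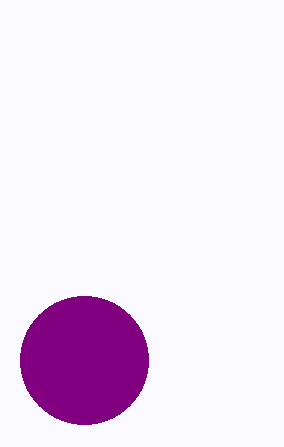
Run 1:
center_x = 84, center_y = 360, radius = 64, color = 'purple'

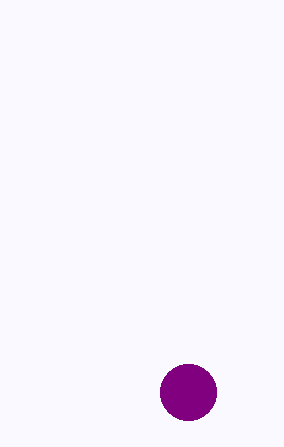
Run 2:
center_x = 188; center_y = 392; radius = 28; color = 'purple'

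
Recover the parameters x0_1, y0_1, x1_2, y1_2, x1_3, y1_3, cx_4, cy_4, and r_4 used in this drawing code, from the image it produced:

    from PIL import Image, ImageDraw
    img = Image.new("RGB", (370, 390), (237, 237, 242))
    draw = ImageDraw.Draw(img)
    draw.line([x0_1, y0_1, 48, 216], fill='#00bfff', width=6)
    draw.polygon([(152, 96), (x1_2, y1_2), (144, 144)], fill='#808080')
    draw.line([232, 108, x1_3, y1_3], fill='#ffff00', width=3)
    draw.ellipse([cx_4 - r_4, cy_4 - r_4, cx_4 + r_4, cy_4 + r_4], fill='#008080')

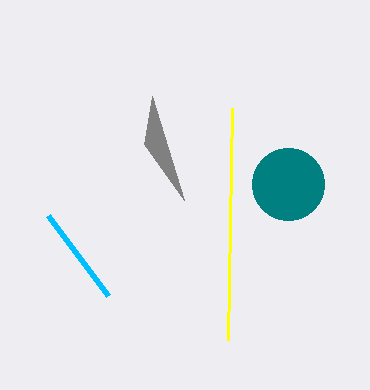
x0_1 = 108, y0_1 = 296, x1_2 = 184, y1_2 = 200, x1_3 = 228, y1_3 = 340, cx_4 = 288, cy_4 = 184, r_4 = 36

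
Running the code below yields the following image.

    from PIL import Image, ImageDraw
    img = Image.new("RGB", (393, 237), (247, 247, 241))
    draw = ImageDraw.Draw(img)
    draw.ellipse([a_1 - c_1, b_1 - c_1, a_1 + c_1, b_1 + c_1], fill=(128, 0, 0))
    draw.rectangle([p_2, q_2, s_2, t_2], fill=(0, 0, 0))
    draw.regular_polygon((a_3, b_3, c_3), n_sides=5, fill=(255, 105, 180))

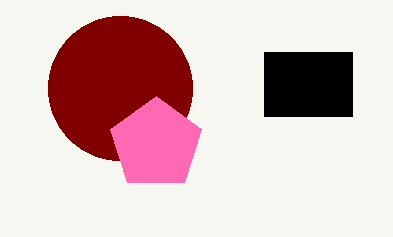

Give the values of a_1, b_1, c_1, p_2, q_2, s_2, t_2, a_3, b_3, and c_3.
a_1 = 120, b_1 = 88, c_1 = 72, p_2 = 264, q_2 = 52, s_2 = 352, t_2 = 116, a_3 = 156, b_3 = 144, c_3 = 48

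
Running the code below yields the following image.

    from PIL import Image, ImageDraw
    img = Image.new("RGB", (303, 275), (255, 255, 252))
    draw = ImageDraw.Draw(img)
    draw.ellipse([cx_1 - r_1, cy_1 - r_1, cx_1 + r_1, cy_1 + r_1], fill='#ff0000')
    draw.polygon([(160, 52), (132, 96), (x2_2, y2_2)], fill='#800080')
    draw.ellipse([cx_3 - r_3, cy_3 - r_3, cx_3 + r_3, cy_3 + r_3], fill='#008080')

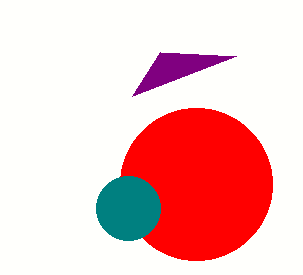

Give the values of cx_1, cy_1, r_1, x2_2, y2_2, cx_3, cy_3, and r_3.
cx_1 = 196; cy_1 = 184; r_1 = 76; x2_2 = 236; y2_2 = 56; cx_3 = 128; cy_3 = 208; r_3 = 32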